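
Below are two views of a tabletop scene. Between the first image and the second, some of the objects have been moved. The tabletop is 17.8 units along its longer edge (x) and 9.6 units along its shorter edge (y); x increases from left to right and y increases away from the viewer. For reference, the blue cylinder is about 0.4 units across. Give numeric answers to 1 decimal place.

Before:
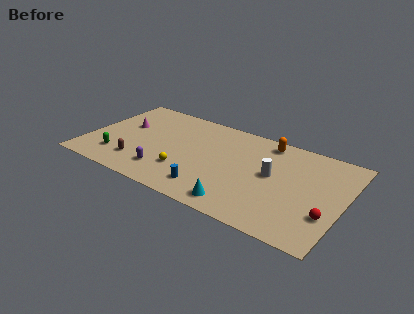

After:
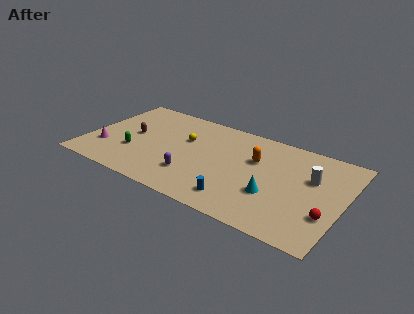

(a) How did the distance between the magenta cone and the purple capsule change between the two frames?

+1.2

The distance was about 5.1 in the first image and 6.3 in the second, so they moved 1.2 units further apart.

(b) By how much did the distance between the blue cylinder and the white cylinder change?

+1.1

Before: roughly 5.2 units apart; after: 6.3. That's 1.1 units further apart.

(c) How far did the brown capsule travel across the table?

2.9

The brown capsule moved from about (3.9, 2.2) to (3.0, 5.0), a distance of √(0.9² + 2.8²) ≈ 2.9.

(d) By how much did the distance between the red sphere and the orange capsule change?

-1.0

They were about 7.2 units apart before and 6.2 after — 1.0 units closer together.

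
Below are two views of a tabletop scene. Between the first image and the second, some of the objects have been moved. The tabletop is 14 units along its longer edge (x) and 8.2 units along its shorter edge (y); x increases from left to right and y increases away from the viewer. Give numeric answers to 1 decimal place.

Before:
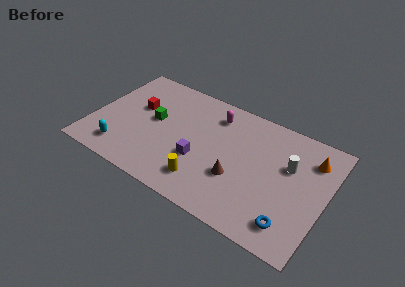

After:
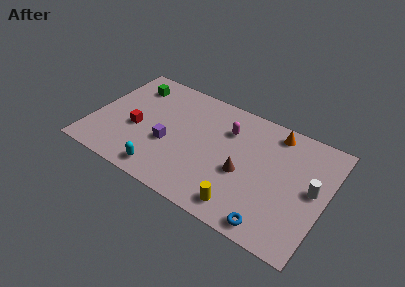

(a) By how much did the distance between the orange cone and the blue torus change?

+1.4

They were about 4.8 units apart before and 6.2 after — 1.4 units further apart.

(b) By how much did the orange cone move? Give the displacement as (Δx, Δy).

(-2.3, 0.8)

From the two frames, the orange cone sits at roughly (12.9, 6.3) before and (10.6, 7.1) after.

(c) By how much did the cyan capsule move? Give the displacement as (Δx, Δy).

(2.6, -0.4)

The cyan capsule was at about (2.1, 1.5) and moved to about (4.7, 1.1).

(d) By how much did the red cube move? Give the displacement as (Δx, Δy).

(0.2, -1.6)

From the two frames, the red cube sits at roughly (2.5, 5.0) before and (2.7, 3.4) after.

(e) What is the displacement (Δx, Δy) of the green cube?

(-1.7, 2.0)

The green cube started near (3.6, 4.5) and ended near (1.9, 6.5).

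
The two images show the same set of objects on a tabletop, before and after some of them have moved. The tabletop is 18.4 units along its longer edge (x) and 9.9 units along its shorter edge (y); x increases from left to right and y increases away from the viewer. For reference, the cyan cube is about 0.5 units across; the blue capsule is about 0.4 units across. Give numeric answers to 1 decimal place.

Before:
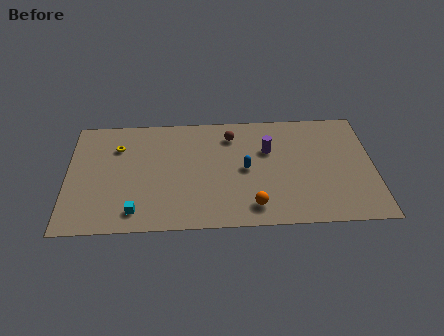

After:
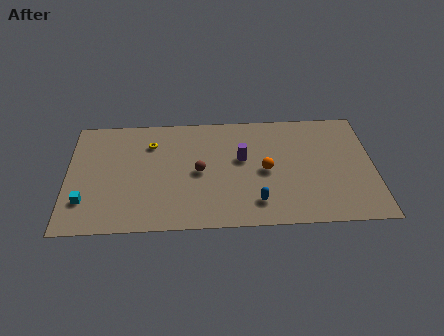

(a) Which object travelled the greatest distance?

the brown sphere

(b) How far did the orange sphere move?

3.1

The orange sphere was near (11.1, 1.7) before and (11.9, 4.7) after, so it travelled √(0.8² + 3.0²) ≈ 3.1 units.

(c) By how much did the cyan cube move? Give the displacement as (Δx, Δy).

(-3.0, 1.0)

From the two frames, the cyan cube sits at roughly (4.1, 1.6) before and (1.1, 2.6) after.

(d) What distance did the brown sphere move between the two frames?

3.7

The brown sphere moved from about (9.9, 7.9) to (7.9, 4.8), a distance of √(2.0² + 3.1²) ≈ 3.7.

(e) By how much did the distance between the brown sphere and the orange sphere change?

-2.3

The distance was about 6.3 in the first image and 4.0 in the second, so they moved 2.3 units closer together.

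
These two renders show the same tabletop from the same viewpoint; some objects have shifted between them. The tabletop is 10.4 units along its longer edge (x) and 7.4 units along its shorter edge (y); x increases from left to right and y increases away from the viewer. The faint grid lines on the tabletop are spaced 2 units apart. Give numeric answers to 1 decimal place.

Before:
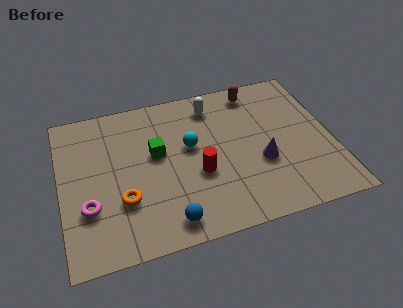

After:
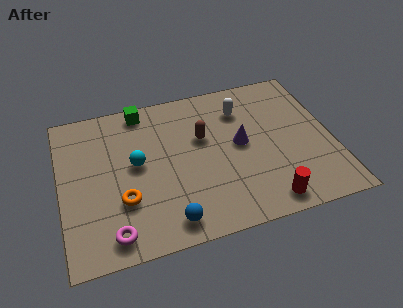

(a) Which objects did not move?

the orange torus and the blue sphere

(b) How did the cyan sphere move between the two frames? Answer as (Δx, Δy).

(-2.1, -0.3)

The cyan sphere was at about (5.0, 4.3) and moved to about (2.9, 4.0).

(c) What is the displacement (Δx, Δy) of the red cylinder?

(2.4, -2.0)

The red cylinder started near (5.2, 2.9) and ended near (7.6, 0.9).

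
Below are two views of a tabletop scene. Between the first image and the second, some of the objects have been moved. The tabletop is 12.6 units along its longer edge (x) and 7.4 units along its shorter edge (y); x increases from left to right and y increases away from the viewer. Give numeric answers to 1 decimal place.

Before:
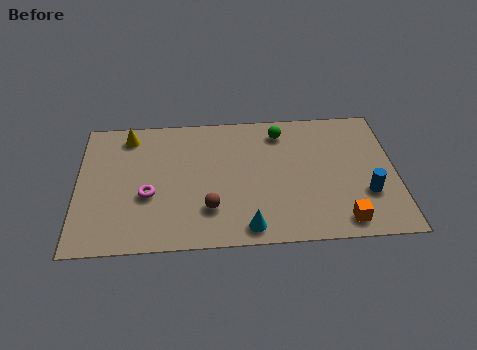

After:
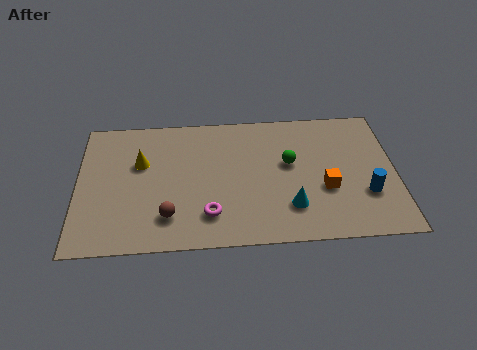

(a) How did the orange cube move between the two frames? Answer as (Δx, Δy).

(-0.6, 1.8)

The orange cube started near (10.4, 1.0) and ended near (9.8, 2.8).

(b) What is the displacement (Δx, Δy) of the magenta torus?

(2.4, -1.2)

The magenta torus was at about (2.8, 2.9) and moved to about (5.2, 1.7).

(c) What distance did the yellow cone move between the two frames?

1.7

From (2.0, 6.3) to (2.5, 4.7), the yellow cone covered √(0.5² + 1.6²) ≈ 1.7 units.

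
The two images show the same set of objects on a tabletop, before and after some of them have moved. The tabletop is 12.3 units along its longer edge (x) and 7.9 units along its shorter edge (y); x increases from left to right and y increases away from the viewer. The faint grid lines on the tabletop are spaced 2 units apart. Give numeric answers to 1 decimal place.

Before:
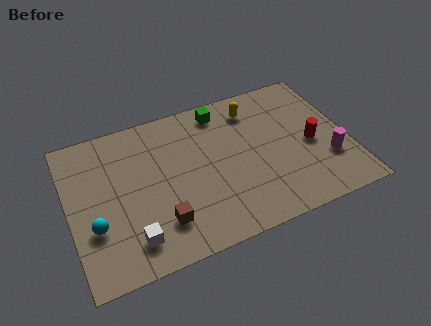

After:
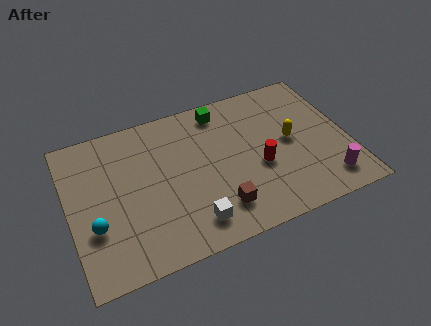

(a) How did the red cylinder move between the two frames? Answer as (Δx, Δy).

(-2.4, -0.4)

The red cylinder started near (10.7, 3.6) and ended near (8.3, 3.2).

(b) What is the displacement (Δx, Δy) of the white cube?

(2.6, -0.1)

The white cube started near (2.5, 1.5) and ended near (5.1, 1.4).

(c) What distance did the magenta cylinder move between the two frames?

1.1

From (11.3, 2.5) to (11.1, 1.4), the magenta cylinder covered √(0.2² + 1.1²) ≈ 1.1 units.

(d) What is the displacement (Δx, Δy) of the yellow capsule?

(1.4, -2.3)

From the two frames, the yellow capsule sits at roughly (8.4, 6.4) before and (9.8, 4.1) after.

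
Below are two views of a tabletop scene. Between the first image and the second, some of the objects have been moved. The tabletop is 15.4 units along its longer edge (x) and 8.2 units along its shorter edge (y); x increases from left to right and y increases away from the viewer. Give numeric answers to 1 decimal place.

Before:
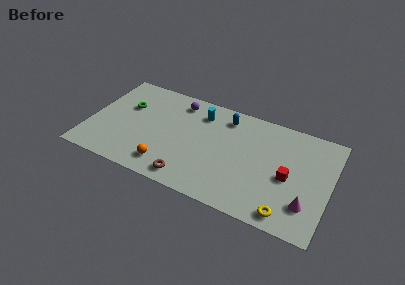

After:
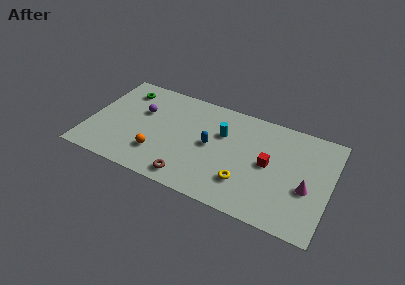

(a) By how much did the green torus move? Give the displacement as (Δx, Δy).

(-0.3, 1.3)

The green torus was at about (2.2, 5.3) and moved to about (1.9, 6.6).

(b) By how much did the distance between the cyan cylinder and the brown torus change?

-0.8

The distance was about 5.4 in the first image and 4.6 in the second, so they moved 0.8 units closer together.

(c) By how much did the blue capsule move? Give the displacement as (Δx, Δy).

(-0.7, -2.6)

From the two frames, the blue capsule sits at roughly (8.5, 6.8) before and (7.8, 4.2) after.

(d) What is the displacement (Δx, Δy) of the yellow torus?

(-2.8, 1.2)

The yellow torus started near (13.0, 1.0) and ended near (10.2, 2.2).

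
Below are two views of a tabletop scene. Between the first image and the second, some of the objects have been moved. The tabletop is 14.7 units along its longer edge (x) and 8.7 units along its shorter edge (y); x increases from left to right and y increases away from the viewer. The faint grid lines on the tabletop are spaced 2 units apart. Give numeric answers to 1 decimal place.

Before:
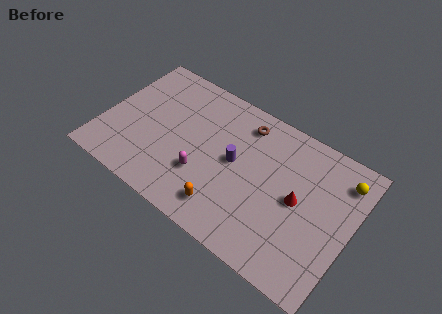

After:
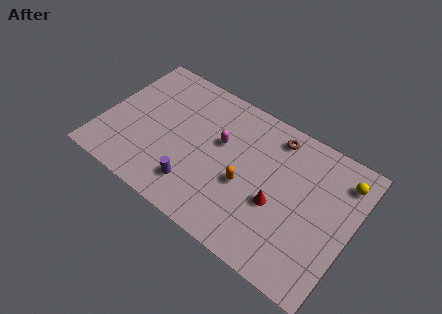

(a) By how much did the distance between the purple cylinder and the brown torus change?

+4.1

The distance was about 2.6 in the first image and 6.7 in the second, so they moved 4.1 units further apart.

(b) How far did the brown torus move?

1.8

The brown torus moved from about (7.9, 7.2) to (9.7, 7.4), a distance of √(1.8² + 0.2²) ≈ 1.8.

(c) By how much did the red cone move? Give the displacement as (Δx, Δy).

(-1.1, -0.9)

From the two frames, the red cone sits at roughly (11.6, 4.4) before and (10.5, 3.5) after.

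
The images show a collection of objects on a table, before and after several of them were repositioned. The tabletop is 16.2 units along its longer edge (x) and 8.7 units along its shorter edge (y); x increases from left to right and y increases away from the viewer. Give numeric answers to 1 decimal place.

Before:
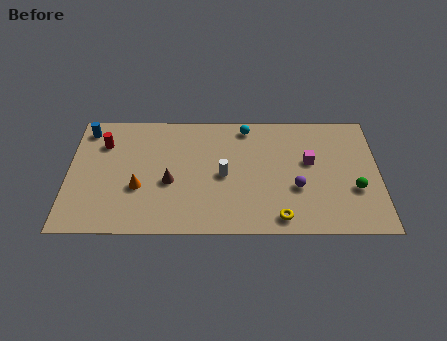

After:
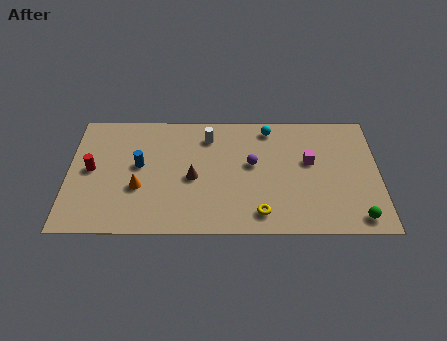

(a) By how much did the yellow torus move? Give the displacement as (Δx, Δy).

(-1.0, 0.3)

The yellow torus started near (11.0, 1.1) and ended near (10.0, 1.4).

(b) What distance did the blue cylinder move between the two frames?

3.8

The blue cylinder moved from about (0.9, 7.4) to (3.7, 4.8), a distance of √(2.8² + 2.6²) ≈ 3.8.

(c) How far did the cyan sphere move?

1.2

From (9.3, 7.6) to (10.5, 7.5), the cyan sphere covered √(1.2² + 0.1²) ≈ 1.2 units.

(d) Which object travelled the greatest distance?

the blue cylinder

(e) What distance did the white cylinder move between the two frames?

2.9

From (8.1, 4.1) to (7.3, 6.9), the white cylinder covered √(0.8² + 2.8²) ≈ 2.9 units.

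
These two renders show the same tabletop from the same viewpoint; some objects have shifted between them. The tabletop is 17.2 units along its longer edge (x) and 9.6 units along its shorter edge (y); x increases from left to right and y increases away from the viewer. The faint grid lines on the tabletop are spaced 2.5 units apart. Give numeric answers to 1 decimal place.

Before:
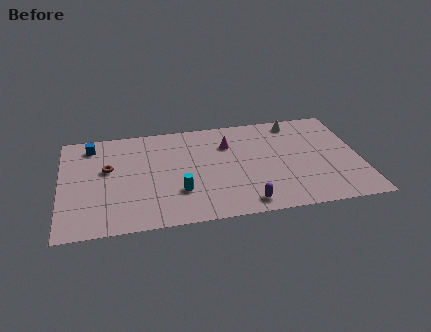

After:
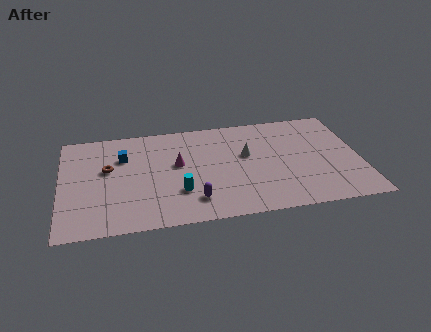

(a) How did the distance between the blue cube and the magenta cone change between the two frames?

-4.7

The distance was about 8.0 in the first image and 3.3 in the second, so they moved 4.7 units closer together.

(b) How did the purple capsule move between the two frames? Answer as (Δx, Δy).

(-2.9, 0.8)

The purple capsule was at about (10.4, 1.2) and moved to about (7.5, 2.0).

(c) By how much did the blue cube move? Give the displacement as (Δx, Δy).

(1.8, -1.4)

The blue cube started near (1.8, 8.1) and ended near (3.6, 6.7).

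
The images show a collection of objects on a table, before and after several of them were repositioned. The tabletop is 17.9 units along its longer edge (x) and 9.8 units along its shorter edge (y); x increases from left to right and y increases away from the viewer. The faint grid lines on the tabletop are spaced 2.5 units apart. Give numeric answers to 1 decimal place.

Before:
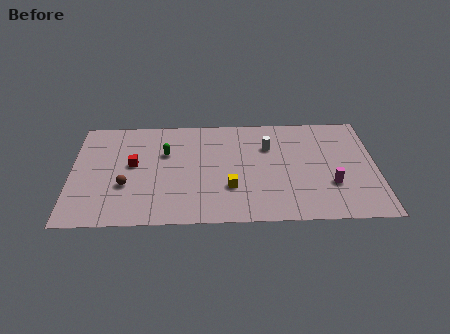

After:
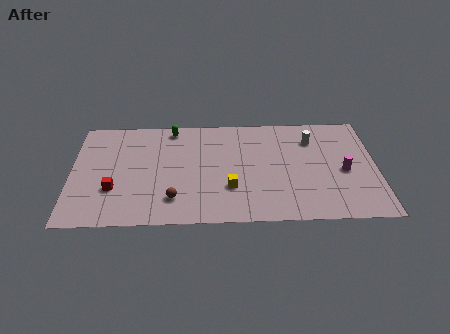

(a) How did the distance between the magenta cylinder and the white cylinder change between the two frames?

-1.6

They were about 5.1 units apart before and 3.5 after — 1.6 units closer together.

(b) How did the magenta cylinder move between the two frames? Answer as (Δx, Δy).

(0.8, 1.2)

From the two frames, the magenta cylinder sits at roughly (15.2, 3.2) before and (16.0, 4.4) after.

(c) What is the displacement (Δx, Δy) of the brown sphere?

(2.8, -1.3)

The brown sphere was at about (3.2, 3.5) and moved to about (6.0, 2.2).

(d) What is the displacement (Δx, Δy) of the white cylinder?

(2.6, 0.6)

The white cylinder started near (11.6, 6.8) and ended near (14.2, 7.4).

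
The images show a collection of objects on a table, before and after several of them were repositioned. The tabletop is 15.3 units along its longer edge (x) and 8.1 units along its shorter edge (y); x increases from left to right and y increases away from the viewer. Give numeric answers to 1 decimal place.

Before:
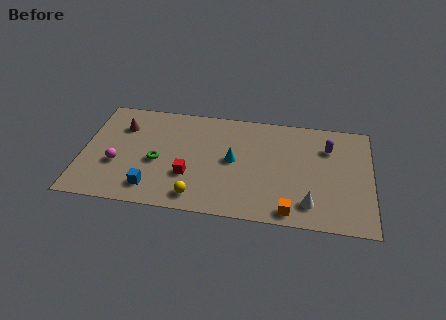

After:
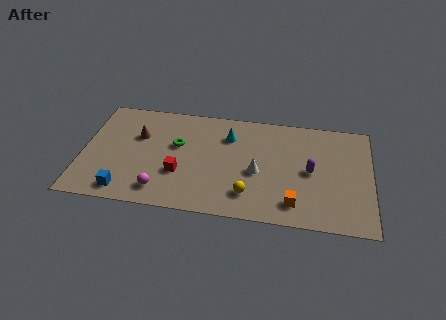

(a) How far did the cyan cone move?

1.8

The cyan cone was near (8.0, 4.2) before and (7.7, 6.0) after, so it travelled √(0.3² + 1.8²) ≈ 1.8 units.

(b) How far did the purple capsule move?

2.1

From (13.0, 5.9) to (12.1, 4.0), the purple capsule covered √(0.9² + 1.9²) ≈ 2.1 units.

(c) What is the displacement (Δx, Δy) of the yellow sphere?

(2.7, 0.6)

The yellow sphere was at about (6.2, 1.2) and moved to about (8.9, 1.8).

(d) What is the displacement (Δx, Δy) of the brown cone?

(0.9, -0.6)

The brown cone was at about (2.0, 5.9) and moved to about (2.9, 5.3).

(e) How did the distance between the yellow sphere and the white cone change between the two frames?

-4.2

They were about 5.9 units apart before and 1.7 after — 4.2 units closer together.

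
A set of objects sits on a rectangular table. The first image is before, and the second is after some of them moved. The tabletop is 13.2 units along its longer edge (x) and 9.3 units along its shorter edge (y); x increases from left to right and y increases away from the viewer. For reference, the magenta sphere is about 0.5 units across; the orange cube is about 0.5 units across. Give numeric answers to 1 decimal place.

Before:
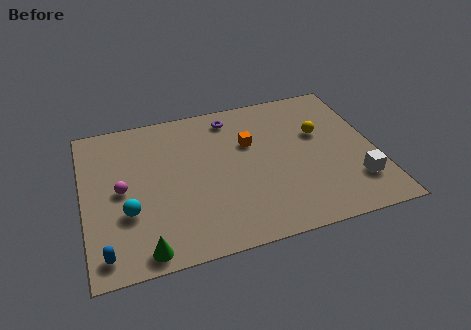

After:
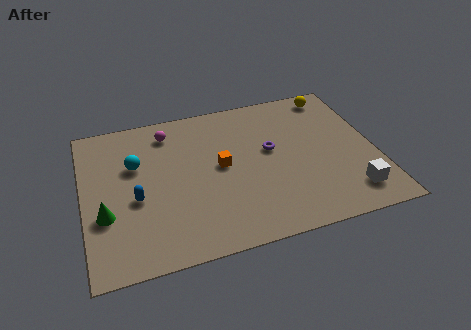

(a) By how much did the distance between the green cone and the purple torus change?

-0.4

The distance was about 8.3 in the first image and 7.9 in the second, so they moved 0.4 units closer together.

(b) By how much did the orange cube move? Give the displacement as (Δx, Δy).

(-1.4, -1.1)

From the two frames, the orange cube sits at roughly (7.6, 6.0) before and (6.2, 4.9) after.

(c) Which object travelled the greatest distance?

the magenta sphere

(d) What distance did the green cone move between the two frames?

2.9

The green cone was near (2.5, 0.9) before and (0.9, 3.3) after, so it travelled √(1.6² + 2.4²) ≈ 2.9 units.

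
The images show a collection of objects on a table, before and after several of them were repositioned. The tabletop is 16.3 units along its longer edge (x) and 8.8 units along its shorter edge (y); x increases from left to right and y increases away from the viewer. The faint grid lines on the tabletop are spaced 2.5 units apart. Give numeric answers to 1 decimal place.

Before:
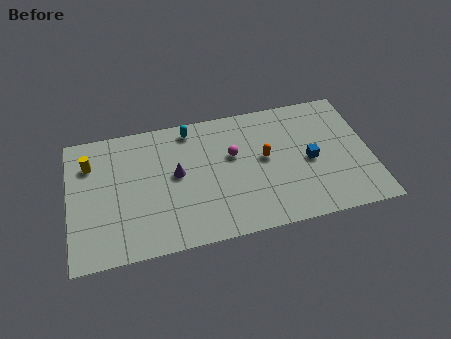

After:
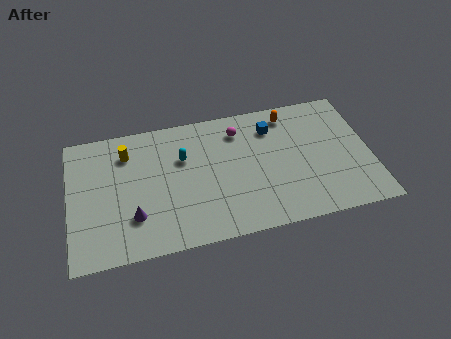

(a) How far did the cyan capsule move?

2.0

The cyan capsule moved from about (6.7, 7.7) to (6.2, 5.8), a distance of √(0.5² + 1.9²) ≈ 2.0.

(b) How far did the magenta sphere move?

1.6

From (8.9, 5.4) to (9.3, 7.0), the magenta sphere covered √(0.4² + 1.6²) ≈ 1.6 units.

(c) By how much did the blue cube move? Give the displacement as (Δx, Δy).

(-1.9, 2.7)

From the two frames, the blue cube sits at roughly (13.0, 4.1) before and (11.1, 6.8) after.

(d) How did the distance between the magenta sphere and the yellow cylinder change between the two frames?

-1.7

They were about 7.8 units apart before and 6.1 after — 1.7 units closer together.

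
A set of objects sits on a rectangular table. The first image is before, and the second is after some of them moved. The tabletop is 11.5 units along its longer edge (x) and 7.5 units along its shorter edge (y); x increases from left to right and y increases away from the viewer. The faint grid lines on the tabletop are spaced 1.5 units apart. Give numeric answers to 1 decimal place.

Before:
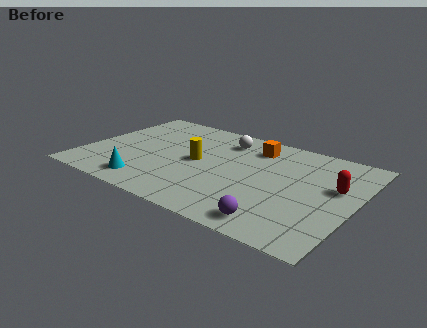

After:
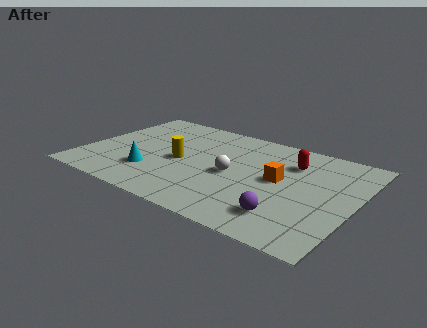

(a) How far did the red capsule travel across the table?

2.2

The red capsule was near (10.6, 4.5) before and (8.6, 5.5) after, so it travelled √(2.0² + 1.0²) ≈ 2.2 units.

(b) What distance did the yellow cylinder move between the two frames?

0.8

The yellow cylinder was near (4.8, 3.8) before and (4.1, 3.5) after, so it travelled √(0.7² + 0.3²) ≈ 0.8 units.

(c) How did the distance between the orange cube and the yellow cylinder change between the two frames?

+1.2

They were about 3.0 units apart before and 4.2 after — 1.2 units further apart.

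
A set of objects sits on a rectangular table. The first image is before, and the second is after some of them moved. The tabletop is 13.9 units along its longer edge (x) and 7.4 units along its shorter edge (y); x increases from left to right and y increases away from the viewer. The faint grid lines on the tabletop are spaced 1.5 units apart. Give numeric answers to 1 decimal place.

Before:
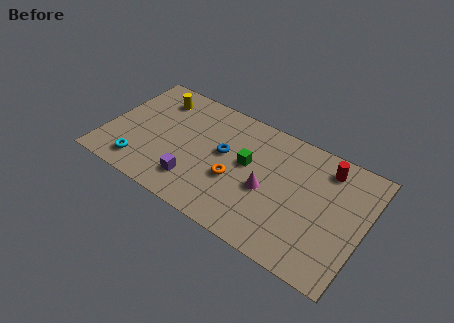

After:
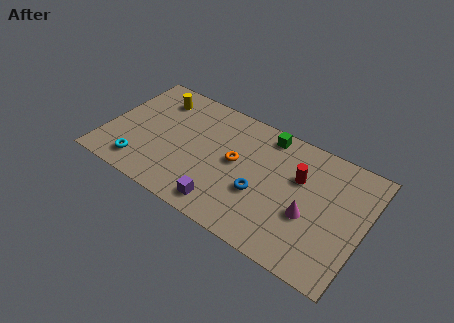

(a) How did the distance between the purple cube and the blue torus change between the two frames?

-0.4

They were about 2.8 units apart before and 2.4 after — 0.4 units closer together.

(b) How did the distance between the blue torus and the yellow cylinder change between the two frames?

+2.6

Before: roughly 4.3 units apart; after: 6.9. That's 2.6 units further apart.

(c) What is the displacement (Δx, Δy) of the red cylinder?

(-1.3, -1.3)

From the two frames, the red cylinder sits at roughly (11.6, 6.1) before and (10.3, 4.8) after.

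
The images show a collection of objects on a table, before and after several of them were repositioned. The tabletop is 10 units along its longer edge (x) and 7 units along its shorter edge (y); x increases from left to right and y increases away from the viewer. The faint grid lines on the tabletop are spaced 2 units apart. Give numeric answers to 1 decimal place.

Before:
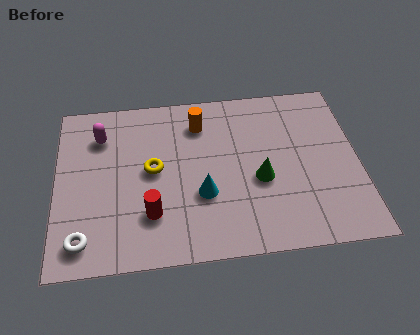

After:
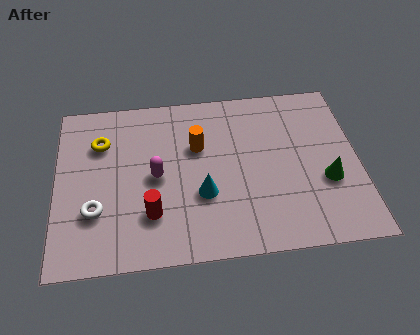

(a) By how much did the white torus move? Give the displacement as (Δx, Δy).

(0.4, 1.1)

The white torus started near (0.9, 1.1) and ended near (1.3, 2.2).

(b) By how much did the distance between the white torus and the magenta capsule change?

-1.9

The distance was about 4.2 in the first image and 2.3 in the second, so they moved 1.9 units closer together.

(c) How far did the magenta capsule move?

2.6

From (1.5, 5.3) to (3.3, 3.4), the magenta capsule covered √(1.8² + 1.9²) ≈ 2.6 units.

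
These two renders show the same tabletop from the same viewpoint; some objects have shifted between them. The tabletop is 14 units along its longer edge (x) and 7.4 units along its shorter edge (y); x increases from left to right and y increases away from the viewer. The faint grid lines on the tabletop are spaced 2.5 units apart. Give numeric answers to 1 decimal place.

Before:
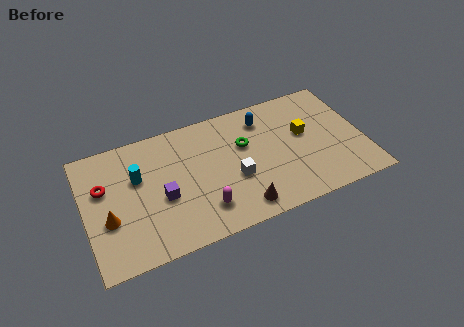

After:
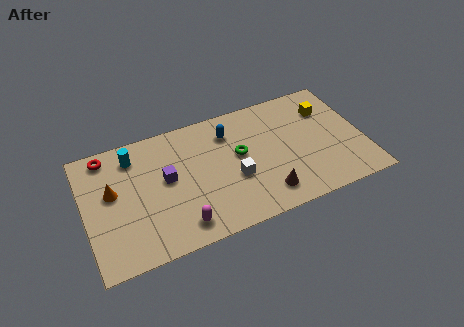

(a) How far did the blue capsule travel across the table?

1.8

From (9.2, 5.9) to (7.4, 5.7), the blue capsule covered √(1.8² + 0.2²) ≈ 1.8 units.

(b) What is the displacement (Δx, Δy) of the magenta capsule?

(-1.2, -0.5)

The magenta capsule was at about (5.7, 1.7) and moved to about (4.5, 1.2).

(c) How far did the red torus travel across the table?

1.8

The red torus moved from about (1.0, 4.7) to (1.3, 6.5), a distance of √(0.3² + 1.8²) ≈ 1.8.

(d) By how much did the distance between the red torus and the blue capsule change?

-2.1

Before: roughly 8.3 units apart; after: 6.2. That's 2.1 units closer together.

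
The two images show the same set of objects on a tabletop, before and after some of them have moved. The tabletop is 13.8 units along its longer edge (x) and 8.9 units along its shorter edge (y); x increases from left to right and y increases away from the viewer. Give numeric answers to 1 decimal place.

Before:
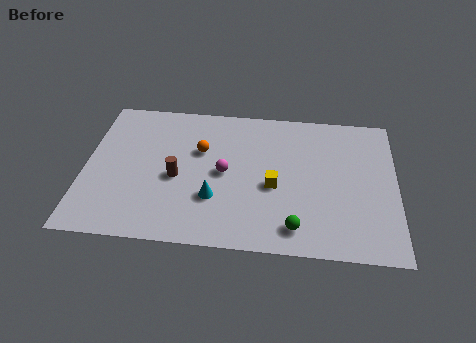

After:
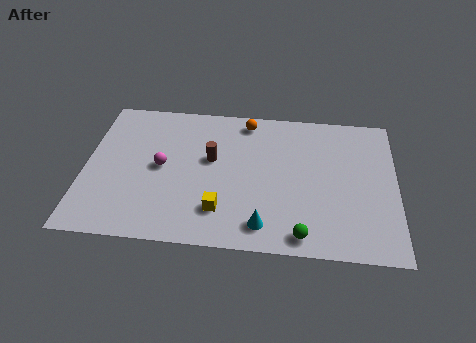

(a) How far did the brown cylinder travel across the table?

2.0

The brown cylinder was near (4.1, 3.9) before and (5.6, 5.2) after, so it travelled √(1.5² + 1.3²) ≈ 2.0 units.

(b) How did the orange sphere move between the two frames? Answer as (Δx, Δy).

(2.0, 2.1)

The orange sphere was at about (5.1, 5.7) and moved to about (7.1, 7.8).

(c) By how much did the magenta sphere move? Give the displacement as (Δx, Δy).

(-2.8, 0.1)

The magenta sphere started near (6.2, 4.4) and ended near (3.4, 4.5).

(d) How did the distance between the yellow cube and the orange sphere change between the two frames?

+2.0

Before: roughly 3.8 units apart; after: 5.8. That's 2.0 units further apart.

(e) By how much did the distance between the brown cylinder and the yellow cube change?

-1.2

They were about 4.3 units apart before and 3.1 after — 1.2 units closer together.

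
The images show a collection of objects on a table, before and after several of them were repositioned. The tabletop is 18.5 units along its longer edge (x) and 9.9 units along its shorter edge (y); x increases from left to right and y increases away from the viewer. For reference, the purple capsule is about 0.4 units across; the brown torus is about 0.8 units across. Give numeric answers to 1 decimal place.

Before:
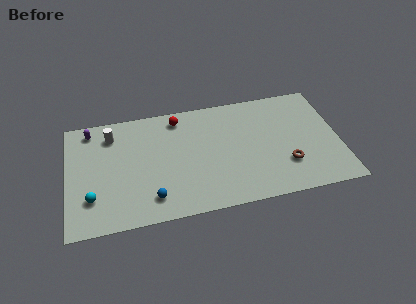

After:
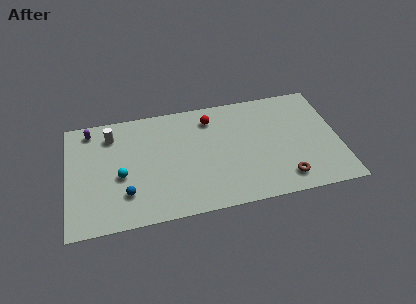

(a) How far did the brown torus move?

1.2

The brown torus was near (14.8, 2.9) before and (14.6, 1.7) after, so it travelled √(0.2² + 1.2²) ≈ 1.2 units.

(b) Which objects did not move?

the white cylinder and the purple capsule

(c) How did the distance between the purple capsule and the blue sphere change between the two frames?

-1.4

They were about 7.8 units apart before and 6.4 after — 1.4 units closer together.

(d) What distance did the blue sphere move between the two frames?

1.8

From (5.6, 1.9) to (3.9, 2.6), the blue sphere covered √(1.7² + 0.7²) ≈ 1.8 units.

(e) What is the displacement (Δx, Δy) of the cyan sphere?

(2.0, 1.5)

The cyan sphere was at about (1.6, 2.7) and moved to about (3.6, 4.2).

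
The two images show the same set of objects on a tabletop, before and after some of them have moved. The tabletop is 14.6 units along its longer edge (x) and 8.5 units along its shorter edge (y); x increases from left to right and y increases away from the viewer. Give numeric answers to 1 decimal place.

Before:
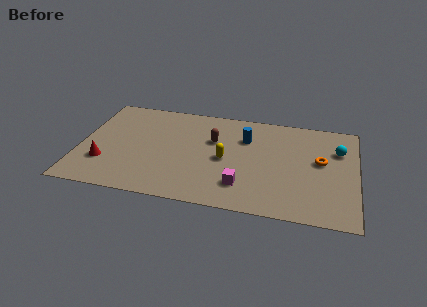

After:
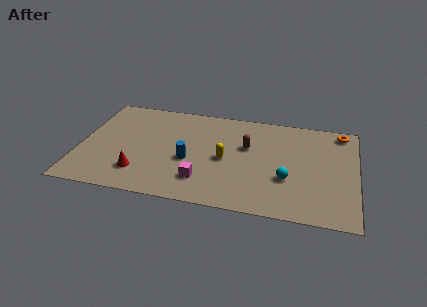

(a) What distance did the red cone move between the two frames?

2.0

The red cone moved from about (1.4, 2.5) to (3.3, 2.0), a distance of √(1.9² + 0.5²) ≈ 2.0.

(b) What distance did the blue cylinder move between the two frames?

3.8

The blue cylinder moved from about (8.7, 6.0) to (5.8, 3.5), a distance of √(2.9² + 2.5²) ≈ 3.8.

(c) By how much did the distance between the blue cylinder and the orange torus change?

+4.7

The distance was about 4.2 in the first image and 8.9 in the second, so they moved 4.7 units further apart.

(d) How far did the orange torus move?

2.9

The orange torus moved from about (12.7, 4.8) to (13.7, 7.5), a distance of √(1.0² + 2.7²) ≈ 2.9.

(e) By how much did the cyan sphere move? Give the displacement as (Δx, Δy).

(-2.6, -2.9)

The cyan sphere was at about (13.6, 5.9) and moved to about (11.0, 3.0).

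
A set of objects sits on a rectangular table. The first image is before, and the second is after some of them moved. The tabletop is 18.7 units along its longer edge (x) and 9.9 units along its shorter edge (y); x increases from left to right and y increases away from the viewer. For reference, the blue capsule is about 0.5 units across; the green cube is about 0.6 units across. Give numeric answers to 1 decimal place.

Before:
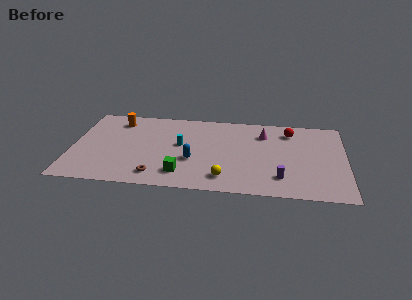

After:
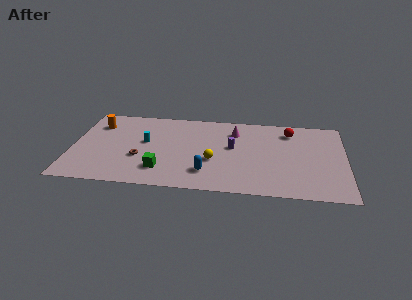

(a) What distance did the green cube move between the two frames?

1.4

From (7.6, 2.0) to (6.2, 2.3), the green cube covered √(1.4² + 0.3²) ≈ 1.4 units.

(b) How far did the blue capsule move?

1.7

The blue capsule moved from about (8.3, 3.7) to (9.3, 2.3), a distance of √(1.0² + 1.4²) ≈ 1.7.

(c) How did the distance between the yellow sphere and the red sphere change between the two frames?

-0.9

Before: roughly 7.6 units apart; after: 6.7. That's 0.9 units closer together.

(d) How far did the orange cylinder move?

1.5

The orange cylinder was near (3.0, 8.1) before and (1.6, 7.5) after, so it travelled √(1.4² + 0.6²) ≈ 1.5 units.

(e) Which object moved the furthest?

the purple cylinder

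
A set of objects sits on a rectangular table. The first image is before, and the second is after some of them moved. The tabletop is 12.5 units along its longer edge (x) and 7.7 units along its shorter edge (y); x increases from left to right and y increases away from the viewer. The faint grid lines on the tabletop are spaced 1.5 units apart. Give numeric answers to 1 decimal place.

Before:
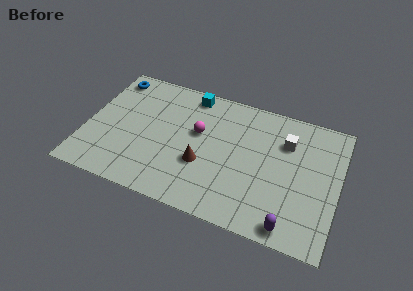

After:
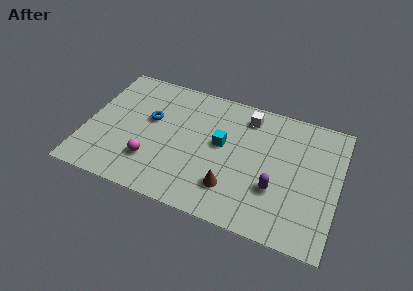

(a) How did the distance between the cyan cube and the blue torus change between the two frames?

-0.4

The distance was about 4.0 in the first image and 3.6 in the second, so they moved 0.4 units closer together.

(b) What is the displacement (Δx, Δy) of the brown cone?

(1.5, -0.9)

The brown cone was at about (5.9, 2.8) and moved to about (7.4, 1.9).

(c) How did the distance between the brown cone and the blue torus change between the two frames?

-1.2

The distance was about 6.3 in the first image and 5.1 in the second, so they moved 1.2 units closer together.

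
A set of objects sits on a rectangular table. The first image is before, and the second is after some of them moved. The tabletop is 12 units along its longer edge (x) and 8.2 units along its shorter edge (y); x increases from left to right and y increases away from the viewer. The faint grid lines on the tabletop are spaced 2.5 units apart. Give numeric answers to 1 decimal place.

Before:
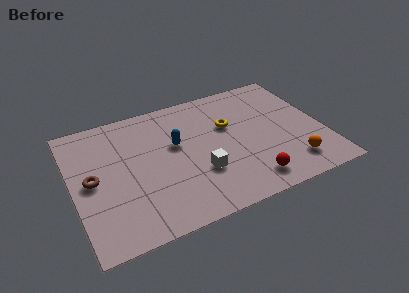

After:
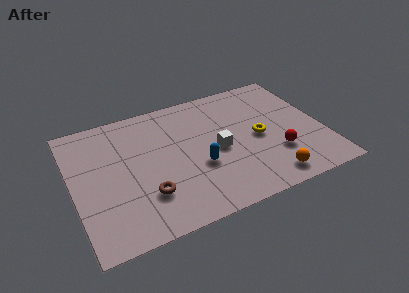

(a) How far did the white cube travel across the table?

1.5

The white cube moved from about (5.9, 2.7) to (6.9, 3.8), a distance of √(1.0² + 1.1²) ≈ 1.5.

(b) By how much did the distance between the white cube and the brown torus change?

-1.3

They were about 5.2 units apart before and 3.9 after — 1.3 units closer together.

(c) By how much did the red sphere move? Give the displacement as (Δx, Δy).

(1.5, 1.2)

From the two frames, the red sphere sits at roughly (8.1, 1.3) before and (9.6, 2.5) after.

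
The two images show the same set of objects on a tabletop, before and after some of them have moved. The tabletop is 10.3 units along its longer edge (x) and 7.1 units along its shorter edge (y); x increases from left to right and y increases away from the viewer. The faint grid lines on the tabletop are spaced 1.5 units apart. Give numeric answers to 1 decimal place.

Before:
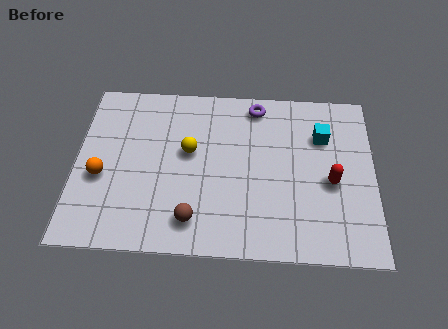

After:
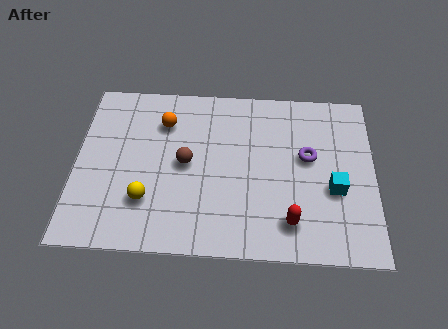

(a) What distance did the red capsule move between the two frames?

2.2

From (8.8, 3.1) to (7.4, 1.4), the red capsule covered √(1.4² + 1.7²) ≈ 2.2 units.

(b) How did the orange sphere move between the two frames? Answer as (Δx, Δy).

(2.1, 2.4)

The orange sphere was at about (0.9, 2.9) and moved to about (3.0, 5.3).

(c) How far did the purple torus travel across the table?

2.8

From (6.2, 6.2) to (8.0, 4.1), the purple torus covered √(1.8² + 2.1²) ≈ 2.8 units.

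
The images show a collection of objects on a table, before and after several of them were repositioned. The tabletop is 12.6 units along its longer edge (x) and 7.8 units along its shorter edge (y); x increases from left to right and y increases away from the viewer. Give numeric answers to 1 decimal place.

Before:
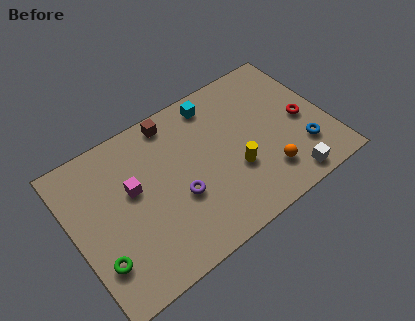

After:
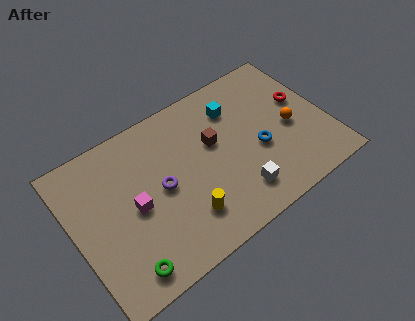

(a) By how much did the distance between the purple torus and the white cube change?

-1.4

Before: roughly 5.5 units apart; after: 4.1. That's 1.4 units closer together.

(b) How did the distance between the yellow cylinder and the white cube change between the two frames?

-0.4

Before: roughly 3.0 units apart; after: 2.6. That's 0.4 units closer together.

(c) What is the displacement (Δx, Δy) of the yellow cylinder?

(-2.7, -0.9)

The yellow cylinder was at about (7.8, 2.8) and moved to about (5.1, 1.9).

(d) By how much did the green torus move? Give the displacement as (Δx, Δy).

(1.0, -1.0)

The green torus started near (0.9, 2.1) and ended near (1.9, 1.1).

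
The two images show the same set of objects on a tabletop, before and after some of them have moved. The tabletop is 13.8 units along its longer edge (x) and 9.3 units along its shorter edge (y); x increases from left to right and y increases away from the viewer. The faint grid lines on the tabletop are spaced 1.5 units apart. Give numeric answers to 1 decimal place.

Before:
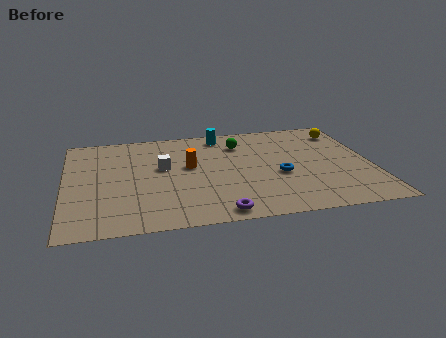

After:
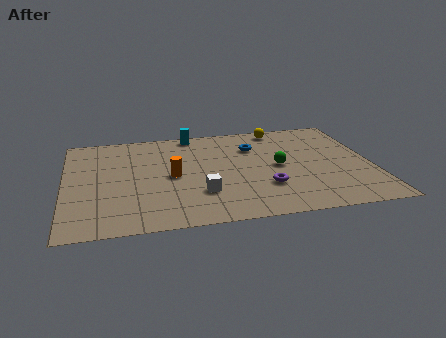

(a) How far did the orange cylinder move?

1.1

From (5.6, 5.3) to (4.8, 4.5), the orange cylinder covered √(0.8² + 0.8²) ≈ 1.1 units.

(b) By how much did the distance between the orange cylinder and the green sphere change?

+1.8

They were about 3.0 units apart before and 4.8 after — 1.8 units further apart.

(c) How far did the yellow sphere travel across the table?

3.0

From (12.8, 7.5) to (9.9, 8.3), the yellow sphere covered √(2.9² + 0.8²) ≈ 3.0 units.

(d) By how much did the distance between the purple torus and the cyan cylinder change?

-0.8

They were about 7.2 units apart before and 6.4 after — 0.8 units closer together.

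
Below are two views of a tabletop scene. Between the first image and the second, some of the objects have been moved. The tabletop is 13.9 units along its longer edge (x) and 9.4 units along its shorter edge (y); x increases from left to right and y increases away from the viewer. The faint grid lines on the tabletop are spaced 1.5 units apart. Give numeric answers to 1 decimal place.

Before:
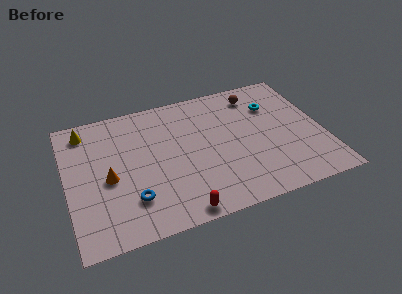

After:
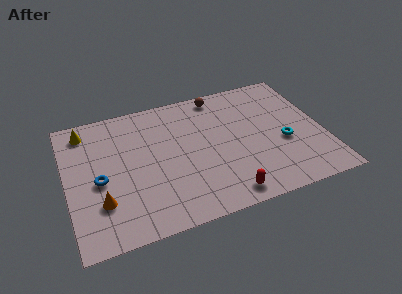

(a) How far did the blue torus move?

2.4

From (3.3, 2.4) to (1.7, 4.2), the blue torus covered √(1.6² + 1.8²) ≈ 2.4 units.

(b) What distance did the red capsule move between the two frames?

2.5

The red capsule moved from about (5.7, 0.8) to (8.2, 1.1), a distance of √(2.5² + 0.3²) ≈ 2.5.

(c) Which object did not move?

the yellow cone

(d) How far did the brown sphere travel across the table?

2.1

The brown sphere moved from about (10.6, 7.8) to (8.6, 8.4), a distance of √(2.0² + 0.6²) ≈ 2.1.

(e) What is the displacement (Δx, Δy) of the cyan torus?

(0.3, -2.9)

The cyan torus was at about (11.4, 6.7) and moved to about (11.7, 3.8).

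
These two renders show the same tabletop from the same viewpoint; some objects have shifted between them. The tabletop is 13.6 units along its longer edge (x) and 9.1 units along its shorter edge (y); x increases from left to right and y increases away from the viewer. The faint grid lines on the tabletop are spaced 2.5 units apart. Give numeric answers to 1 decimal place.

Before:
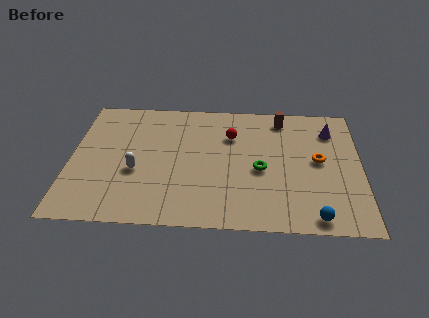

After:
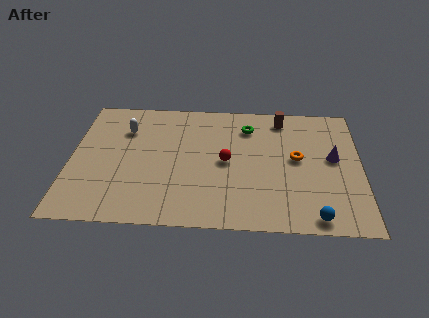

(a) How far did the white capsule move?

3.1

The white capsule was near (3.1, 3.6) before and (2.5, 6.6) after, so it travelled √(0.6² + 3.0²) ≈ 3.1 units.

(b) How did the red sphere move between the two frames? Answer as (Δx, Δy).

(-0.2, -1.9)

The red sphere started near (7.5, 6.4) and ended near (7.3, 4.5).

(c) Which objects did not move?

the blue sphere and the brown cylinder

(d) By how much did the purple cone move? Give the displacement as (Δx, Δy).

(0.1, -2.0)

The purple cone started near (12.2, 7.0) and ended near (12.3, 5.0).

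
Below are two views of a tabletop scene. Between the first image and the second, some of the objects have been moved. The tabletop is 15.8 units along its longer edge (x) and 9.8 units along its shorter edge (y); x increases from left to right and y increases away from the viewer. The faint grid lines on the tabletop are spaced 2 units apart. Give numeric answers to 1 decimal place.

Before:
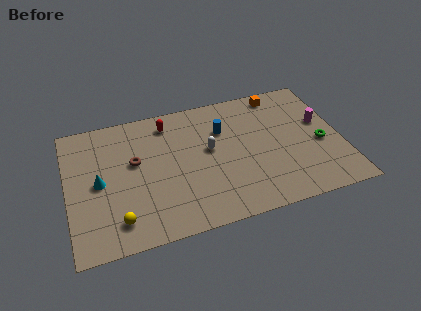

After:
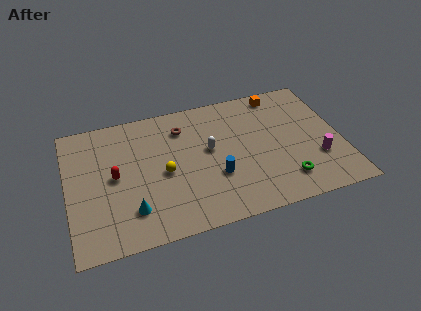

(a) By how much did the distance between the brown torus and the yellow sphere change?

-0.8

They were about 4.2 units apart before and 3.4 after — 0.8 units closer together.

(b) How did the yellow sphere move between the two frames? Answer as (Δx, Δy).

(2.8, 2.7)

The yellow sphere started near (2.7, 1.8) and ended near (5.5, 4.5).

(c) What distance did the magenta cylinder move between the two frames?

2.7

From (14.8, 5.8) to (14.3, 3.1), the magenta cylinder covered √(0.5² + 2.7²) ≈ 2.7 units.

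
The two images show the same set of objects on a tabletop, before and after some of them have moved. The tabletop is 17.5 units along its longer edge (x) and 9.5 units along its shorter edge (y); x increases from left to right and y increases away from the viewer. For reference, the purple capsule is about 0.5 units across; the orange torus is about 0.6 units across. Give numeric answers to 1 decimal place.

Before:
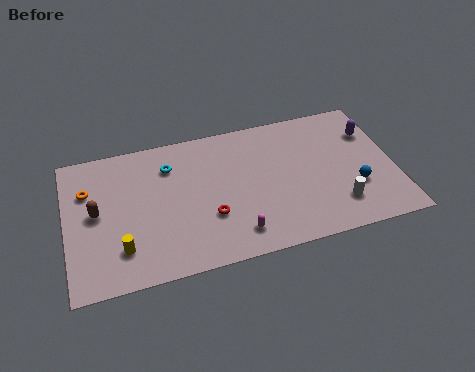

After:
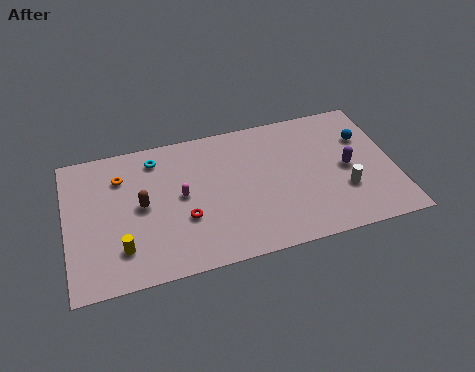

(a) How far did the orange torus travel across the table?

1.9

The orange torus was near (1.2, 6.6) before and (3.0, 7.1) after, so it travelled √(1.8² + 0.5²) ≈ 1.9 units.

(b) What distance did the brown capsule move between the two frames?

2.4

From (1.6, 5.0) to (4.0, 4.9), the brown capsule covered √(2.4² + 0.1²) ≈ 2.4 units.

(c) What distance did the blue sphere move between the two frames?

3.4

The blue sphere was near (15.3, 3.2) before and (16.1, 6.5) after, so it travelled √(0.8² + 3.3²) ≈ 3.4 units.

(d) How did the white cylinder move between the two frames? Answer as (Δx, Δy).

(0.4, 0.9)

The white cylinder was at about (14.3, 2.2) and moved to about (14.7, 3.1).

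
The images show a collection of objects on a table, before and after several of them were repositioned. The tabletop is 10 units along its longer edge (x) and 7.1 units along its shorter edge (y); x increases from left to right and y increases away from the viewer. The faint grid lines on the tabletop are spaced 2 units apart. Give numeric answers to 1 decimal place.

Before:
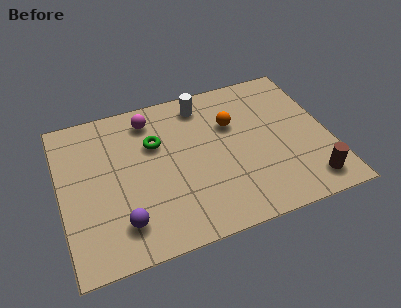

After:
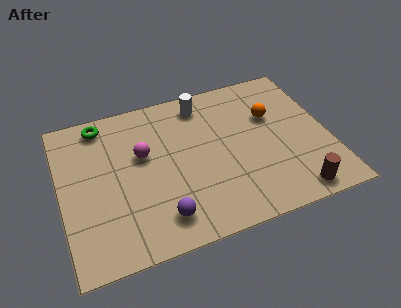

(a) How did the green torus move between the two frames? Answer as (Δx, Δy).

(-1.9, 1.5)

The green torus started near (3.6, 4.7) and ended near (1.7, 6.2).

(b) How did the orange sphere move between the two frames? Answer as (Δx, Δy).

(1.5, -0.1)

The orange sphere was at about (6.5, 4.7) and moved to about (8.0, 4.6).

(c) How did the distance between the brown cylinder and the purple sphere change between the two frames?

-2.0

They were about 6.9 units apart before and 4.9 after — 2.0 units closer together.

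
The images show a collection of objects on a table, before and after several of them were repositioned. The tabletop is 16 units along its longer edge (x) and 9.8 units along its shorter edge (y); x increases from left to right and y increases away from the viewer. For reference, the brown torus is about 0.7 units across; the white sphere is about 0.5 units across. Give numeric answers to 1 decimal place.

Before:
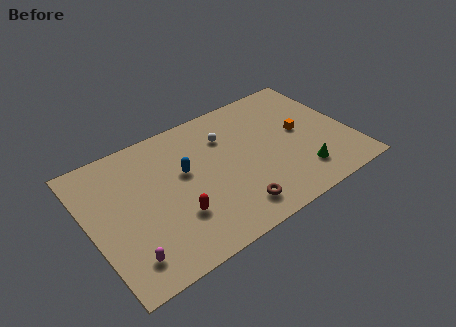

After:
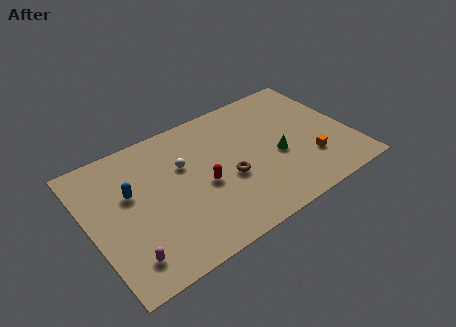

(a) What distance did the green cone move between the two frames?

2.3

From (12.5, 2.1) to (11.4, 4.1), the green cone covered √(1.1² + 2.0²) ≈ 2.3 units.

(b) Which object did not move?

the magenta capsule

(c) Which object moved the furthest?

the blue capsule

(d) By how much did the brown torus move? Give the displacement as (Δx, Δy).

(0.1, 2.3)

The brown torus started near (8.2, 1.7) and ended near (8.3, 4.0).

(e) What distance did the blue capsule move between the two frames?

3.3

The blue capsule was near (5.9, 5.8) before and (2.6, 6.0) after, so it travelled √(3.3² + 0.2²) ≈ 3.3 units.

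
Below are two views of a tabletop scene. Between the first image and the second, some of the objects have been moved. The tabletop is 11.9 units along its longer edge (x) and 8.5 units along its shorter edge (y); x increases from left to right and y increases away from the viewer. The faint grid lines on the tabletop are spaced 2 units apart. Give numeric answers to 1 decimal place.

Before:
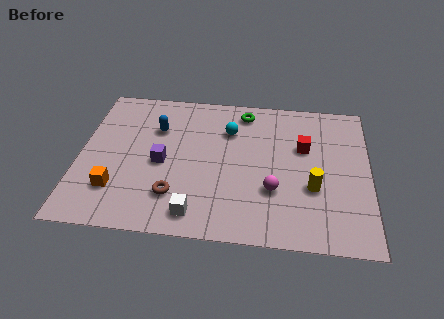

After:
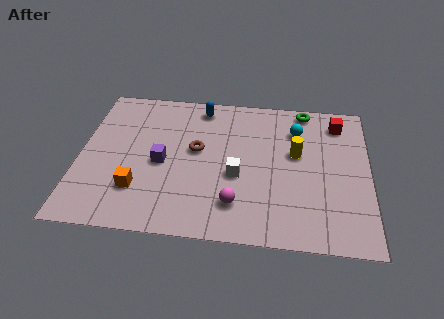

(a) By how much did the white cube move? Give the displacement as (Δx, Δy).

(1.6, 2.3)

The white cube was at about (4.9, 1.2) and moved to about (6.5, 3.5).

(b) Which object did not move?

the purple cube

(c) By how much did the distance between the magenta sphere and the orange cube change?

-2.4

Before: roughly 6.4 units apart; after: 4.0. That's 2.4 units closer together.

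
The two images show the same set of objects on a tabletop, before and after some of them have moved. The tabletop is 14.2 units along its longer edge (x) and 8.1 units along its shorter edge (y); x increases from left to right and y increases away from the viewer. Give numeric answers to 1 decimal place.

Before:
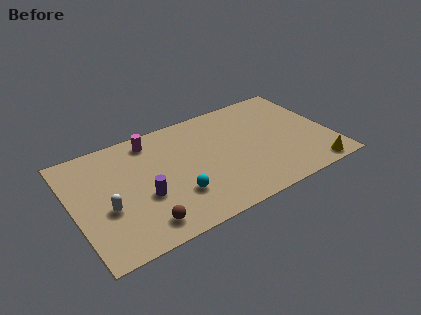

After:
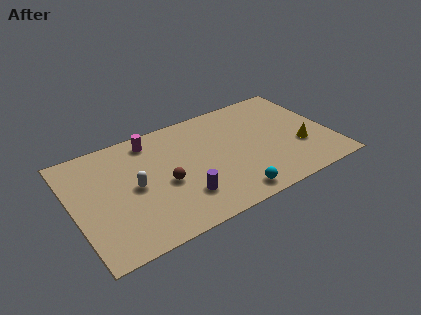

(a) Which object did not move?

the magenta cylinder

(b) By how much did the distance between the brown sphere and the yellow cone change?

-1.9

The distance was about 9.4 in the first image and 7.5 in the second, so they moved 1.9 units closer together.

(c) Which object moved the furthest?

the cyan sphere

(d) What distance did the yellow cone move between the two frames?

2.0

From (12.8, 0.8) to (12.4, 2.8), the yellow cone covered √(0.4² + 2.0²) ≈ 2.0 units.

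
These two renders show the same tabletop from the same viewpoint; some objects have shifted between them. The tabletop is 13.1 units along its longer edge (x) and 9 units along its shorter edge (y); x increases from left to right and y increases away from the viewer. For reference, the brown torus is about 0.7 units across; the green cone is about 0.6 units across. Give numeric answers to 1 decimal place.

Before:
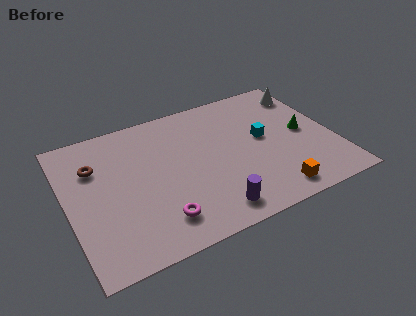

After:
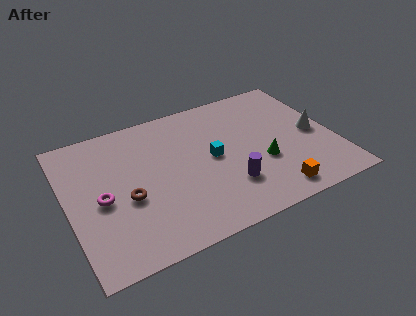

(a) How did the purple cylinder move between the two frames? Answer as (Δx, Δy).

(1.0, 1.2)

The purple cylinder was at about (6.6, 1.3) and moved to about (7.6, 2.5).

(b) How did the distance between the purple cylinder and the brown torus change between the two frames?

-2.2

They were about 7.1 units apart before and 4.9 after — 2.2 units closer together.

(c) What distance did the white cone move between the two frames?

3.0

From (12.3, 7.3) to (12.2, 4.3), the white cone covered √(0.1² + 3.0²) ≈ 3.0 units.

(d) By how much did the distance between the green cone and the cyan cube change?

+0.6

They were about 2.0 units apart before and 2.6 after — 0.6 units further apart.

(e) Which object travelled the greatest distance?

the magenta torus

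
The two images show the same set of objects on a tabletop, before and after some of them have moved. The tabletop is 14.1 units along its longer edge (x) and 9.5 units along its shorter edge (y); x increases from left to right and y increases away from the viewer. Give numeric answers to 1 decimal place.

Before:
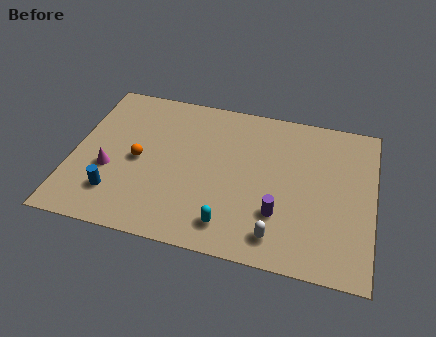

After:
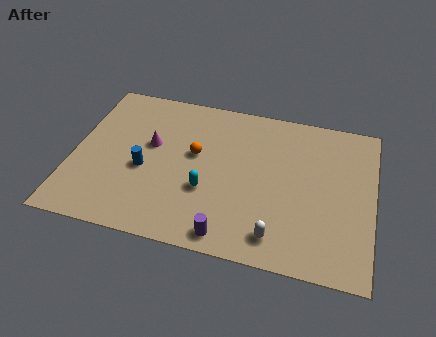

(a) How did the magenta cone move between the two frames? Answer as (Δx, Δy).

(1.8, 2.0)

The magenta cone started near (1.8, 3.6) and ended near (3.6, 5.6).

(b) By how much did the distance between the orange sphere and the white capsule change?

-1.6

They were about 7.3 units apart before and 5.7 after — 1.6 units closer together.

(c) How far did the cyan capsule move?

2.2

The cyan capsule was near (7.6, 1.6) before and (6.4, 3.4) after, so it travelled √(1.2² + 1.8²) ≈ 2.2 units.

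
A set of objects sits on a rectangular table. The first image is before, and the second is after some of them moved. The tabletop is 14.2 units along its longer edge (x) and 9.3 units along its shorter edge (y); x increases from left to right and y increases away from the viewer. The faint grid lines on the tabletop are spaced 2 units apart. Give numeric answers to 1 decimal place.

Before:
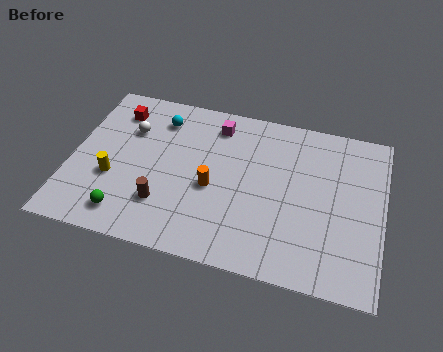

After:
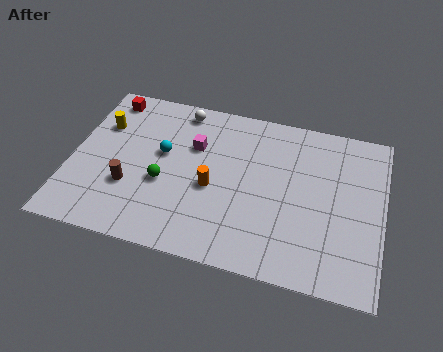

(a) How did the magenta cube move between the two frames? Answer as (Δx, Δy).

(-0.9, -1.5)

The magenta cube started near (6.4, 7.7) and ended near (5.5, 6.2).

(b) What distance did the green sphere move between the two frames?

2.7

The green sphere moved from about (2.8, 1.5) to (4.3, 3.7), a distance of √(1.5² + 2.2²) ≈ 2.7.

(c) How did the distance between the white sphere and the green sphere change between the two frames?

-0.4

They were about 4.9 units apart before and 4.5 after — 0.4 units closer together.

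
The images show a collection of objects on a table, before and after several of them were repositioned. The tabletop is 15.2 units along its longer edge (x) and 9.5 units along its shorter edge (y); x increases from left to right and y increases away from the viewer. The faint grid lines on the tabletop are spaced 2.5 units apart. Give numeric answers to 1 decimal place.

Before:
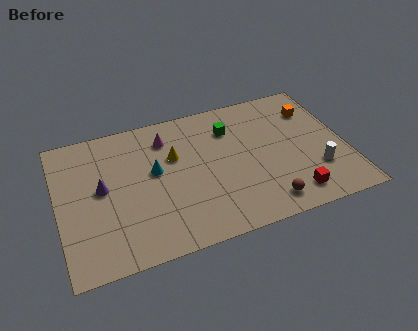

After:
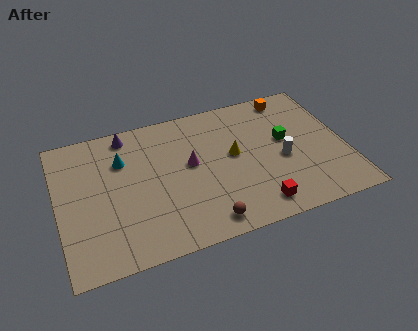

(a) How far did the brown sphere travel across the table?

3.2

The brown sphere was near (10.6, 1.4) before and (7.4, 1.2) after, so it travelled √(3.2² + 0.2²) ≈ 3.2 units.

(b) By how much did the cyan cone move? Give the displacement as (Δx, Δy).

(-1.6, 1.3)

The cyan cone was at about (5.1, 5.4) and moved to about (3.5, 6.7).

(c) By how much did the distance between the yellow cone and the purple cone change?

+2.3

They were about 4.0 units apart before and 6.3 after — 2.3 units further apart.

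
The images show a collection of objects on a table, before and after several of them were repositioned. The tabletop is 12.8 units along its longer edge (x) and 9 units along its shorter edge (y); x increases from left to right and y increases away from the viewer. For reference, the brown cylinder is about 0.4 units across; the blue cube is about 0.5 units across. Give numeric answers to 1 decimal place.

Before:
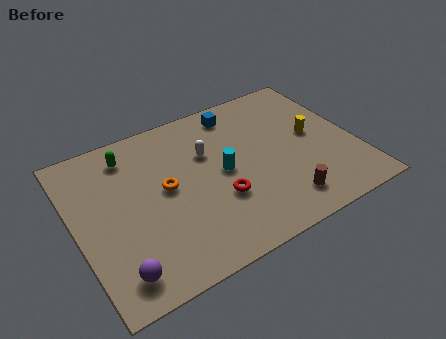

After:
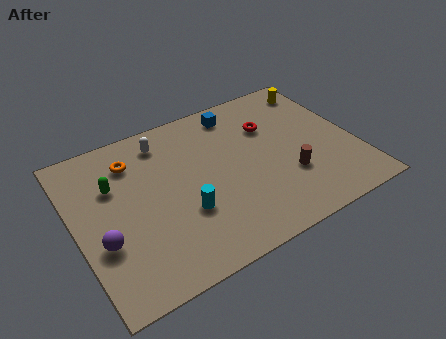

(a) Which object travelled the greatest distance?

the red torus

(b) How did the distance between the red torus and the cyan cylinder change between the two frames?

+4.0

Before: roughly 1.5 units apart; after: 5.5. That's 4.0 units further apart.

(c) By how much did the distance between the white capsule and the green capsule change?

-0.8

The distance was about 3.7 in the first image and 2.9 in the second, so they moved 0.8 units closer together.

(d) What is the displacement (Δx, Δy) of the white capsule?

(-1.8, 1.6)

The white capsule started near (6.2, 5.9) and ended near (4.4, 7.5).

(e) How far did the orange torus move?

2.5

The orange torus moved from about (4.1, 4.8) to (2.9, 7.0), a distance of √(1.2² + 2.2²) ≈ 2.5.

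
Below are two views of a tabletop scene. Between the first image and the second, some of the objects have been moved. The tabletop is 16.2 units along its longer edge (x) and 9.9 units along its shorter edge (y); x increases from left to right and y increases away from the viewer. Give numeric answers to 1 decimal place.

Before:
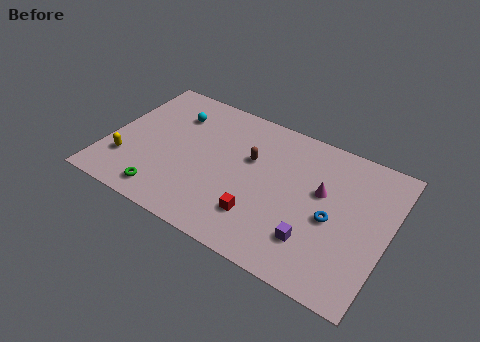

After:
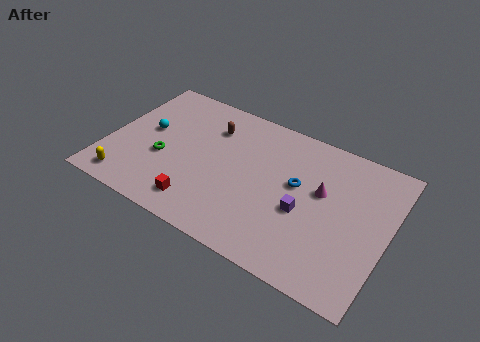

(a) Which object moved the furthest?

the red cube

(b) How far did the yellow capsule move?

1.4

The yellow capsule was near (1.3, 2.7) before and (1.6, 1.3) after, so it travelled √(0.3² + 1.4²) ≈ 1.4 units.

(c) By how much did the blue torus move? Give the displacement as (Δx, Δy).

(-2.2, 1.3)

The blue torus started near (13.1, 4.4) and ended near (10.9, 5.7).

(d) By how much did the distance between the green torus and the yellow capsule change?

+0.3

The distance was about 2.8 in the first image and 3.1 in the second, so they moved 0.3 units further apart.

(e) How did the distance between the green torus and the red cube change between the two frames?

-2.2

The distance was about 5.5 in the first image and 3.3 in the second, so they moved 2.2 units closer together.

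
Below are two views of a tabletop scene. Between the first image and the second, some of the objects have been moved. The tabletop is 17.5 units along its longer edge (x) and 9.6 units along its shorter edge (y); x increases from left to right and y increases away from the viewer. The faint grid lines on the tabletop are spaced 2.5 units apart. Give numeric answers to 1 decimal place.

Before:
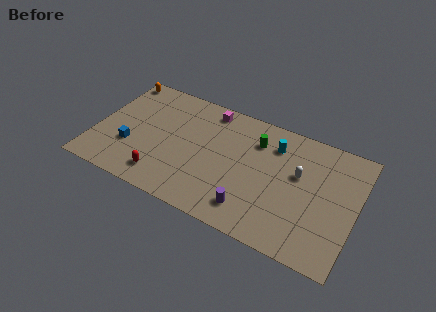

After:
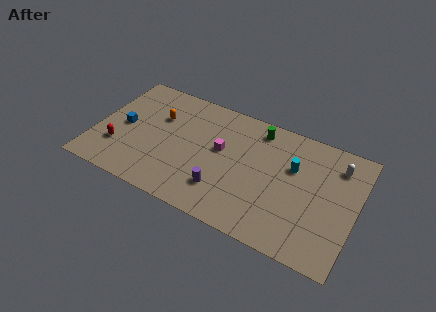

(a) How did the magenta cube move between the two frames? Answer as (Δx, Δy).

(1.2, -2.9)

From the two frames, the magenta cube sits at roughly (7.2, 8.4) before and (8.4, 5.5) after.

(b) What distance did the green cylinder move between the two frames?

1.0

The green cylinder was near (10.6, 7.2) before and (10.6, 8.2) after, so it travelled √(0.0² + 1.0²) ≈ 1.0 units.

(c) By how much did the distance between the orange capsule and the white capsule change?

-1.0

Before: roughly 13.1 units apart; after: 12.1. That's 1.0 units closer together.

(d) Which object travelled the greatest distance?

the orange capsule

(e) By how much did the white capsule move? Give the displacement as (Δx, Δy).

(2.4, 1.8)

The white capsule started near (13.6, 5.8) and ended near (16.0, 7.6).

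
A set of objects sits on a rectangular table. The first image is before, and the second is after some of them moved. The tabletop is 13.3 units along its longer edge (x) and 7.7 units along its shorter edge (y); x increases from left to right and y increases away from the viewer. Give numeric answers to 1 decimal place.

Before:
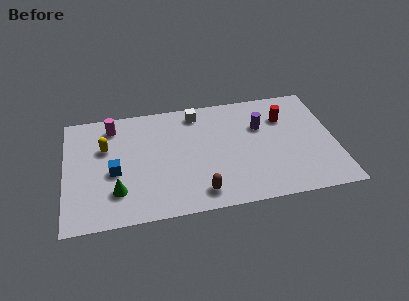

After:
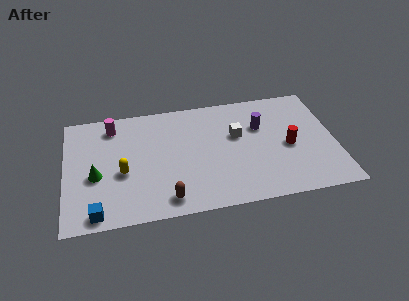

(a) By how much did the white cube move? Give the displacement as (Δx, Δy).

(1.9, -1.9)

From the two frames, the white cube sits at roughly (6.6, 6.6) before and (8.5, 4.7) after.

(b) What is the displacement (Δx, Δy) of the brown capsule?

(-1.6, -0.1)

The brown capsule started near (6.5, 1.2) and ended near (4.9, 1.1).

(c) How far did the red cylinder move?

2.0

The red cylinder moved from about (10.9, 5.5) to (11.0, 3.5), a distance of √(0.1² + 2.0²) ≈ 2.0.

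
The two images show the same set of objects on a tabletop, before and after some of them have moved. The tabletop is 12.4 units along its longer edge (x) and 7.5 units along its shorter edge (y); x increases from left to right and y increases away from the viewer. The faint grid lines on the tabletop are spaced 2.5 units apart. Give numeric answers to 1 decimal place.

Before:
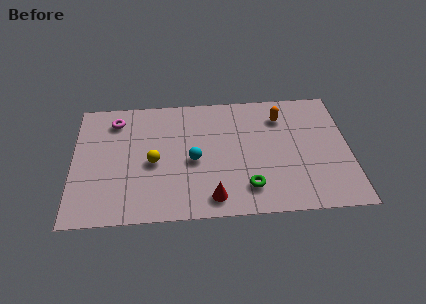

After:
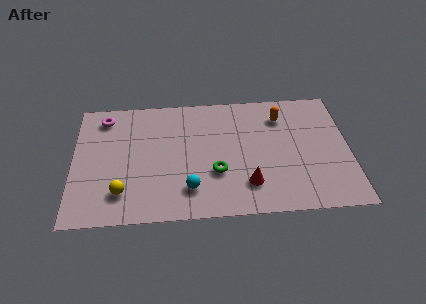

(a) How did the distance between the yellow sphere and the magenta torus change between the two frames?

+1.5

The distance was about 3.2 in the first image and 4.7 in the second, so they moved 1.5 units further apart.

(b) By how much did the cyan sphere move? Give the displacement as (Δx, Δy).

(-0.2, -1.7)

The cyan sphere was at about (5.4, 3.4) and moved to about (5.2, 1.7).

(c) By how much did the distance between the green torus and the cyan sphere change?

-1.5

Before: roughly 3.0 units apart; after: 1.5. That's 1.5 units closer together.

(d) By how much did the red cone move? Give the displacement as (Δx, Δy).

(1.6, 0.7)

From the two frames, the red cone sits at roughly (6.2, 1.1) before and (7.8, 1.8) after.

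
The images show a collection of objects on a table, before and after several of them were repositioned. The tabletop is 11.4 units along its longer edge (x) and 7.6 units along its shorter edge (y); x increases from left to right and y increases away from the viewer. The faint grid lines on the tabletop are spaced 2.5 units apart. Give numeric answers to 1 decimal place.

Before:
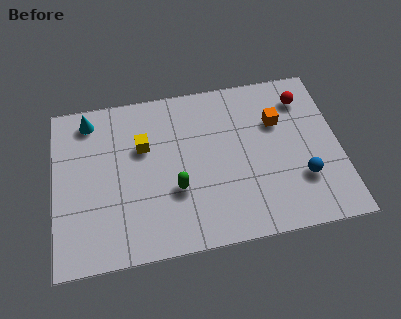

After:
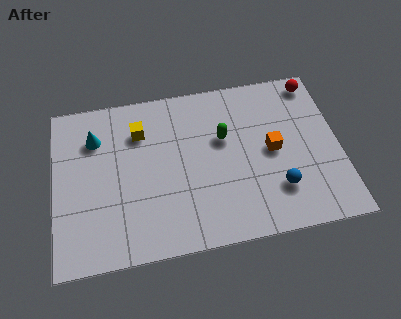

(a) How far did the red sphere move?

0.9

The red sphere was near (10.1, 6.0) before and (10.6, 6.7) after, so it travelled √(0.5² + 0.7²) ≈ 0.9 units.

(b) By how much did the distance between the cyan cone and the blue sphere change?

-1.3

The distance was about 9.3 in the first image and 8.0 in the second, so they moved 1.3 units closer together.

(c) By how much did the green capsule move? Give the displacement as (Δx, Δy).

(2.0, 2.0)

The green capsule started near (4.8, 2.7) and ended near (6.8, 4.7).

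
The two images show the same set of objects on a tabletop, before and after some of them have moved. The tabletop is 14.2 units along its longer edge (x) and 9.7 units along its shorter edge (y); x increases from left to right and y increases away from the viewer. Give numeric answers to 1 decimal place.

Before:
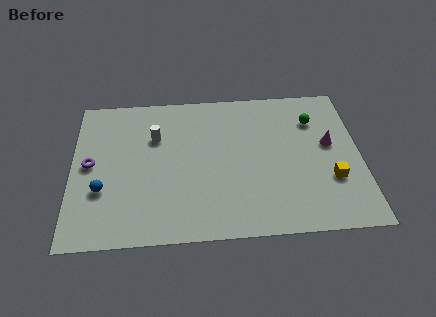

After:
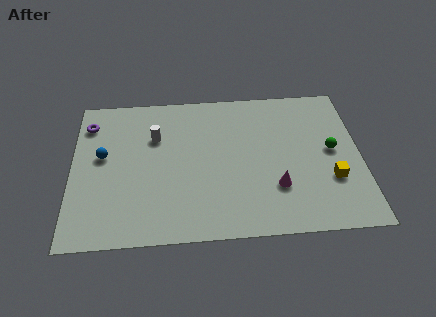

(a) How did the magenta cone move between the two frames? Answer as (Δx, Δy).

(-2.7, -2.6)

The magenta cone was at about (12.7, 5.5) and moved to about (10.0, 2.9).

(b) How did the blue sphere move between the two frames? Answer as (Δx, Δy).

(0.0, 2.2)

The blue sphere was at about (1.5, 3.3) and moved to about (1.5, 5.5).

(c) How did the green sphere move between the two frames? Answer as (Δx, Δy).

(0.8, -2.1)

From the two frames, the green sphere sits at roughly (12.0, 7.2) before and (12.8, 5.1) after.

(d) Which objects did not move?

the white cylinder and the yellow cube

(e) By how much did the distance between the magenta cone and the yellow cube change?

+0.4

The distance was about 2.3 in the first image and 2.7 in the second, so they moved 0.4 units further apart.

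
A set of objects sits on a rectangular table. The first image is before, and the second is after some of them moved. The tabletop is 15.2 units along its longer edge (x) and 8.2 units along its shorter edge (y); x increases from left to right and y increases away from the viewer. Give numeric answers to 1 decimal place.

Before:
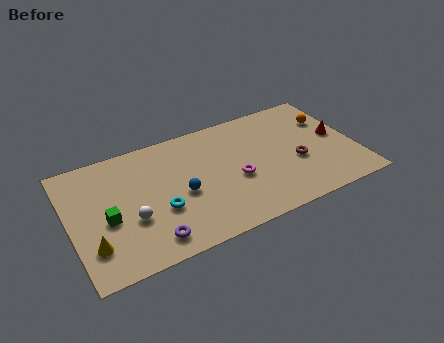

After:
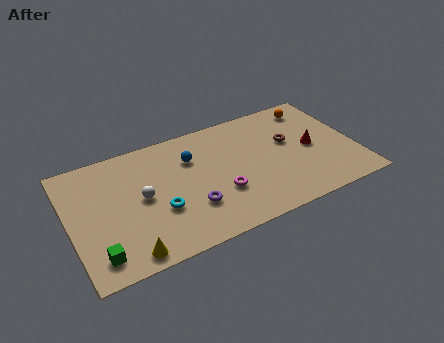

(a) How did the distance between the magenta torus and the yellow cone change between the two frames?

-2.4

The distance was about 7.8 in the first image and 5.4 in the second, so they moved 2.4 units closer together.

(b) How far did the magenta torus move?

1.1

From (8.7, 3.4) to (7.8, 2.8), the magenta torus covered √(0.9² + 0.6²) ≈ 1.1 units.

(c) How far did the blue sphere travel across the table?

2.3

The blue sphere was near (5.8, 3.6) before and (6.6, 5.8) after, so it travelled √(0.8² + 2.2²) ≈ 2.3 units.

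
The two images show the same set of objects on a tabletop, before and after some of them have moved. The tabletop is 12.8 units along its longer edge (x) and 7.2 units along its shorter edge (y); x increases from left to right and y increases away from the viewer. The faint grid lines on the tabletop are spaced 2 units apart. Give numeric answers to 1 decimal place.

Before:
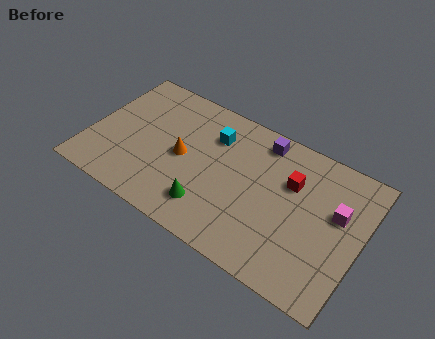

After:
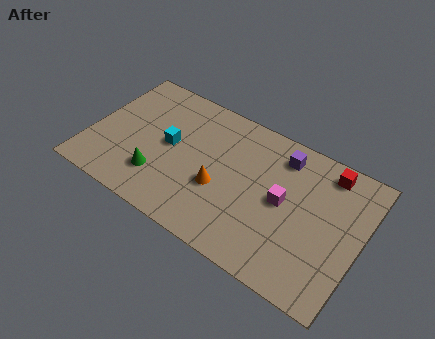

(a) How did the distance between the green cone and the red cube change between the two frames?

+3.9

Before: roughly 4.7 units apart; after: 8.6. That's 3.9 units further apart.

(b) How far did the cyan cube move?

2.4

From (5.6, 5.3) to (3.7, 3.8), the cyan cube covered √(1.9² + 1.5²) ≈ 2.4 units.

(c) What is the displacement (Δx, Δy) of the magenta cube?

(-2.4, -0.7)

The magenta cube started near (11.6, 4.4) and ended near (9.2, 3.7).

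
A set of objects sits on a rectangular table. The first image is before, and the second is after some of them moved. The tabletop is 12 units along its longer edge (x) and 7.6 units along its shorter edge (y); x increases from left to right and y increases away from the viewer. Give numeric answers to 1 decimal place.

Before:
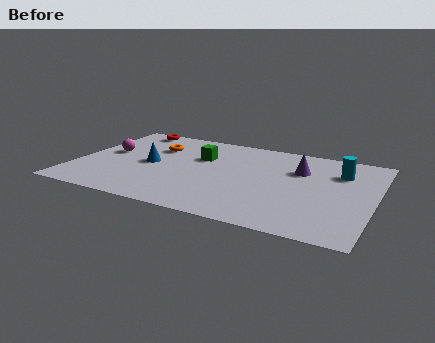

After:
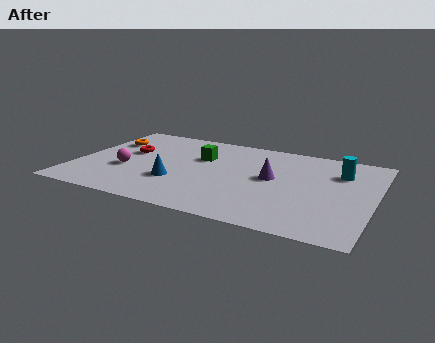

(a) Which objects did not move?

the green cube and the cyan cylinder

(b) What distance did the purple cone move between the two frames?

1.5

The purple cone moved from about (8.9, 5.2) to (7.9, 4.1), a distance of √(1.0² + 1.1²) ≈ 1.5.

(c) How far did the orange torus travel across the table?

2.0

The orange torus moved from about (3.0, 5.3) to (1.0, 5.3), a distance of √(2.0² + 0.0²) ≈ 2.0.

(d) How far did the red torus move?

2.3

The red torus moved from about (1.7, 6.8) to (2.0, 4.5), a distance of √(0.3² + 2.3²) ≈ 2.3.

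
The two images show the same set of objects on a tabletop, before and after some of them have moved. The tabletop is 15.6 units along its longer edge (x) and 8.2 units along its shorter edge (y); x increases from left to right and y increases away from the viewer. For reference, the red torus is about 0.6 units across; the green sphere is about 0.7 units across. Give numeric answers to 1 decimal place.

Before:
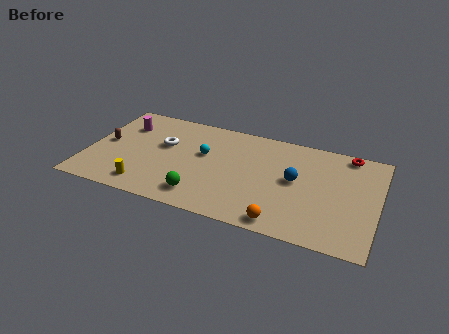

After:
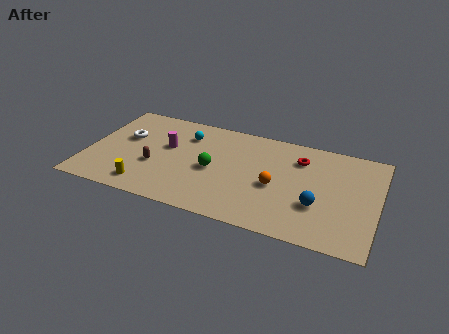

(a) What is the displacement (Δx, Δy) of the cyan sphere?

(-1.1, 1.3)

The cyan sphere was at about (6.2, 4.9) and moved to about (5.1, 6.2).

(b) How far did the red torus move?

2.8

The red torus moved from about (13.8, 7.4) to (11.3, 6.2), a distance of √(2.5² + 1.2²) ≈ 2.8.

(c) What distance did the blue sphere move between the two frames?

2.1

The blue sphere moved from about (11.2, 4.4) to (12.5, 2.8), a distance of √(1.3² + 1.6²) ≈ 2.1.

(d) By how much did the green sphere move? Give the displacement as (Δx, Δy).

(0.4, 2.3)

The green sphere started near (6.4, 1.5) and ended near (6.8, 3.8).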